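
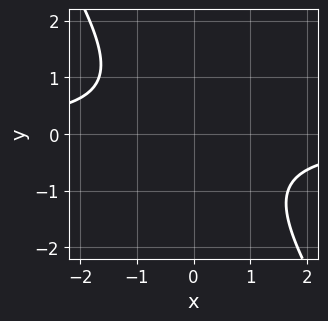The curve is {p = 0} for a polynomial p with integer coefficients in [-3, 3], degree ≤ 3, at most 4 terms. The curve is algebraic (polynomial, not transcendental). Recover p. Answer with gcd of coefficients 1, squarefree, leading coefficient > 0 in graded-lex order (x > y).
(a) deg p = 2. The shape is more complex than any degree-1 curve.
(b) From the axis intercepts and sections: no y-intercept at any integer in the box; it misses every integer gridline on the x-axis.
(c) Putting this together gives p.

3*x*y + 2*y^2 + 3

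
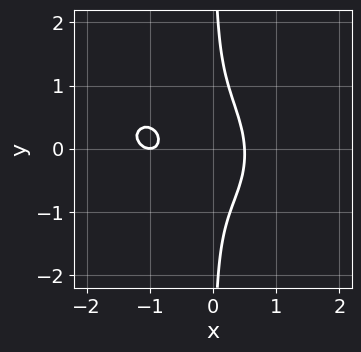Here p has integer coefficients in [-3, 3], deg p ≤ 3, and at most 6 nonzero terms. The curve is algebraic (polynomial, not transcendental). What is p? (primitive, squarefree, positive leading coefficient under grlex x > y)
2*x^3 + x^2*y + 3*x*y^2 + 3*x^2 - 1

(a) Degree: no degree-2 curve has this shape, so deg p = 3.
(b) Reading off the gridlines: no y-intercept at any integer in the box; it crosses the x-axis at the gridline x = -1.
(c) Solving for integer coefficients yields p as stated.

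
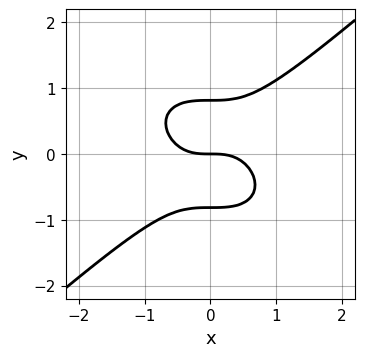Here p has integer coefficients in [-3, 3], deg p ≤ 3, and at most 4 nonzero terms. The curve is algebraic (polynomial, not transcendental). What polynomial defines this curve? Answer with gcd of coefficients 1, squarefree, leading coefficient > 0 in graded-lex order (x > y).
2*x^3 - 3*y^3 + 2*y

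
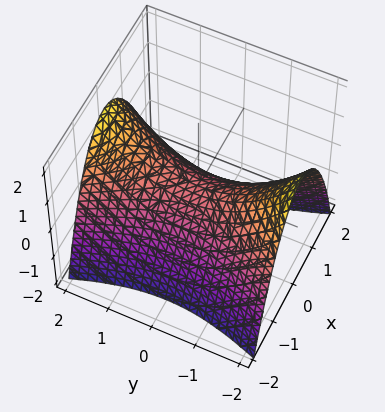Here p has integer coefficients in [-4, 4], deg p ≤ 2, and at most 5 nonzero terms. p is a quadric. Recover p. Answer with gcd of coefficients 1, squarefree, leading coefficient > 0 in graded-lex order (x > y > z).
3*x^2 - y^2 + 3*z

(a) Degree: a hyperbolic paraboloid; a quadric, so deg p = 2.
(b) Symmetries: mirror symmetry x ↦ −x ⇒ only even powers of x; the y ↦ −y reflection is a symmetry, so y appears only in even powers.
(c) Observable constraints: it meets the y-axis at y = 0 (among the integer gridlines); it crosses the z-axis at the gridline z = 0; it meets the x-axis at x = 0 (among the integer gridlines).
(d) These observations pin down the coefficients.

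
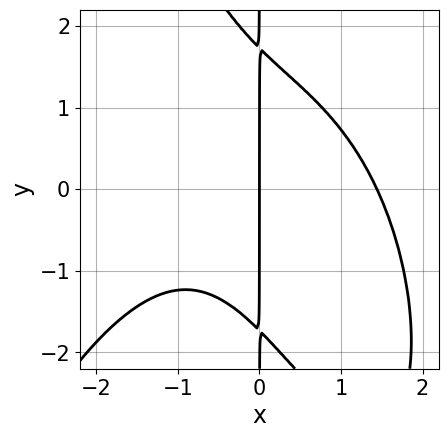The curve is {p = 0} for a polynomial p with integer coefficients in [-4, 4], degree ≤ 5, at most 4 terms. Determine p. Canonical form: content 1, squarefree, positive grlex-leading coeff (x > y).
x^4 + 2*x^2*y + x*y^2 - 3*x

(a) Degree: the shape is more complex than any degree-3 curve, so deg p = 4.
(b) Reading off the gridlines: it crosses the x-axis at the gridline x = 0; every point of the y-axis in the box is on the curve.
(c) Assembling these constraints gives the stated polynomial.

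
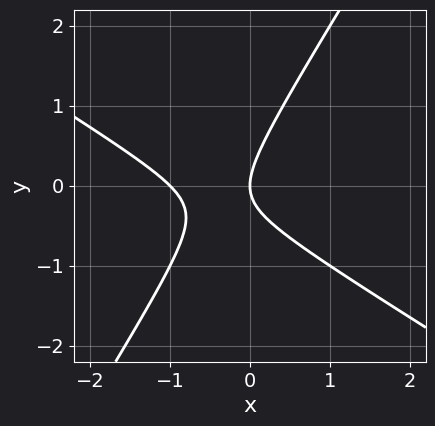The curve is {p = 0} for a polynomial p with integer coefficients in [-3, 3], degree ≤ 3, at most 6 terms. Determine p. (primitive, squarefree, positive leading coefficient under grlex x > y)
x^2 + x*y - y^2 + x

The degree is 2 — the shape is more complex than any degree-1 curve.
Against the integer gridlines: among the integer gridlines, it crosses the x-axis at x ∈ {-1, 0}; it meets the y-axis at y = 0 (among the integer gridlines).
Assembling these constraints gives the stated polynomial.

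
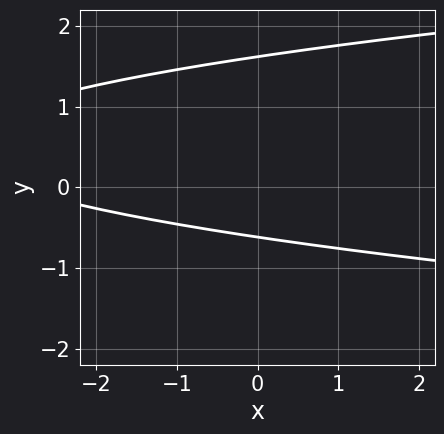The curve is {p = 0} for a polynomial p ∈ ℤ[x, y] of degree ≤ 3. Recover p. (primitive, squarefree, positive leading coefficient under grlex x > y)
3*y^2 - x - 3*y - 3

deg p = 2. A generic line meets the curve in up to 2 points.
Against the integer gridlines: no x-intercept at any integer in the box.
Assembling these constraints gives the stated polynomial.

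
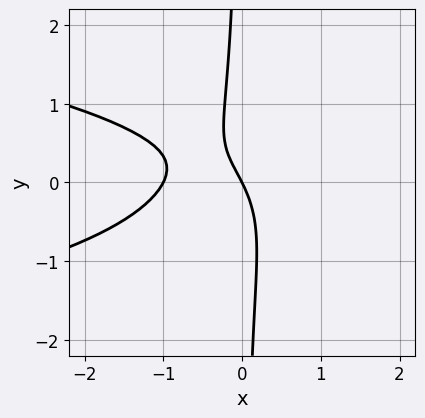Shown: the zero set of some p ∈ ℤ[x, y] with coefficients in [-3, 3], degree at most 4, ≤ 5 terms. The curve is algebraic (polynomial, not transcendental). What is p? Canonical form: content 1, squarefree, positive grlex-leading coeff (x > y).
1. deg p = 3. No degree-2 curve has this shape.
2. Checking where it meets the axes: it meets the y-axis at y = 0 (among the integer gridlines); the x-axis gridline crossings are at x ∈ {-1, 0}.
3. Fitting integer coefficients to these (and the overall shape) gives p.

3*x*y^2 + 2*x^2 + 2*x + y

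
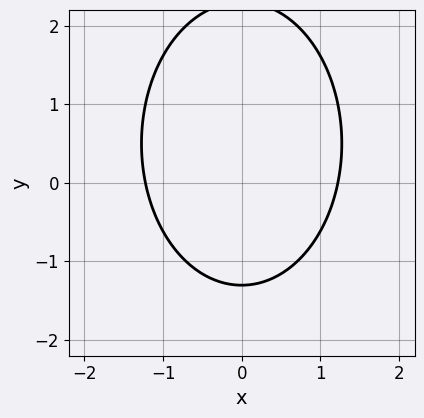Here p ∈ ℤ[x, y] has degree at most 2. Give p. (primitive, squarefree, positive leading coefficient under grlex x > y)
2*x^2 + y^2 - y - 3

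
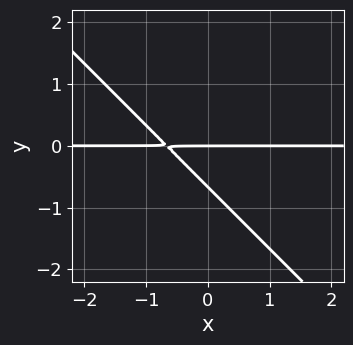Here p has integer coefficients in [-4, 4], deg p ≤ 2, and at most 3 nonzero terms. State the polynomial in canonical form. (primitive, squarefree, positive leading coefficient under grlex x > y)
3*x*y + 3*y^2 + 2*y

deg p = 2. No degree-1 curve has this shape.
From the visible intercepts: it meets the y-axis at y = 0 (among the integer gridlines); the visible x-axis segment lies entirely on the curve.
Together with the visible shape, these determine p as stated.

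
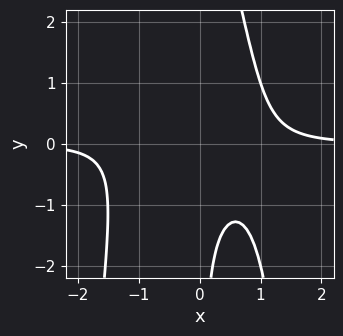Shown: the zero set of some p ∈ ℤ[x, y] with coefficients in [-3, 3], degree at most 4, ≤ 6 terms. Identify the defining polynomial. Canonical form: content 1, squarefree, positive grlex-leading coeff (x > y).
(a) Degree: a generic line meets the curve in up to 4 points, so deg p = 4.
(b) Checking where it meets the axes: no y-intercept at any integer in the box; it misses every integer gridline on the x-axis.
(c) These observations pin down the coefficients.

3*x^3*y + x^2*y + x*y^2 - 3*x*y - 2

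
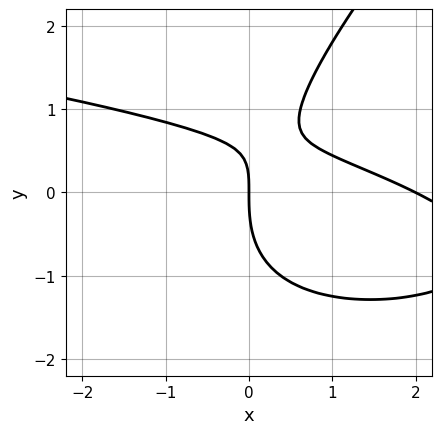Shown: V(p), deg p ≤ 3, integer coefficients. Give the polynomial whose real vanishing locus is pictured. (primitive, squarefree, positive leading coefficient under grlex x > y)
deg p = 3.
Checking where it meets the axes: among the integer gridlines, it crosses the x-axis at x ∈ {0, 2}; one y-axis crossing is at y = 0.
Assembling these constraints gives the stated polynomial.

x*y^2 - y^3 + x^2 + 2*x*y - 2*x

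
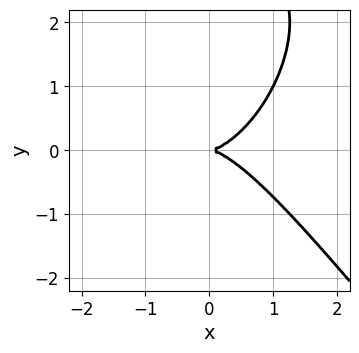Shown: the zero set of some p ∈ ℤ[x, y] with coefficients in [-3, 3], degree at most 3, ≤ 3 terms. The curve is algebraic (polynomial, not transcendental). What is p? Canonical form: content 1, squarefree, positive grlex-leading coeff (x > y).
2*x^3 + y^3 - 3*y^2

First, the degree is 3 — a generic line meets the curve in up to 3 points.
Next, reading off the gridlines: it meets the y-axis at y = 0 (among the integer gridlines); it meets the x-axis at x = 0 (among the integer gridlines).
Finally, these observations pin down the coefficients.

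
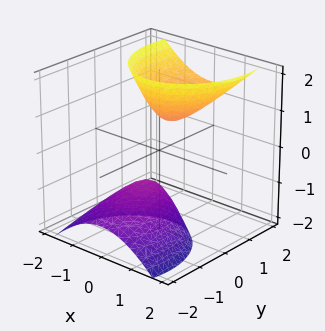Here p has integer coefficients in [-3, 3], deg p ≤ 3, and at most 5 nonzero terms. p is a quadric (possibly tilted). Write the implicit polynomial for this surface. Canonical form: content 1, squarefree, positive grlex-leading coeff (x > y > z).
1. I count 2 distinct pieces.
2. Degree: no degree-1 surface has this shape, so deg p = 2.
3. Observable constraints: no x-intercept at any integer in the box; among the integer gridlines, it crosses the z-axis at z ∈ {-1, 1}; no y-intercept at any integer in the box.
4. Together with the visible shape, these determine p as stated.

3*x^2 + 2*y^2 - 3*y*z - z^2 + 1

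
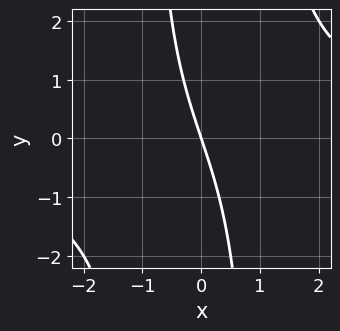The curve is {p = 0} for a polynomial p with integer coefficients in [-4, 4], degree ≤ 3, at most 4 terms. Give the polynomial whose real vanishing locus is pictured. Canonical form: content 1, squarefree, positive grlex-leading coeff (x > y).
First, the degree is 3 — no degree-2 curve has this shape.
Then, reading off the gridlines: one x-axis crossing is at x = 0; it meets the y-axis at y = 0 (among the integer gridlines).
Finally, assembling these constraints gives the stated polynomial.

x^2*y - 3*x - y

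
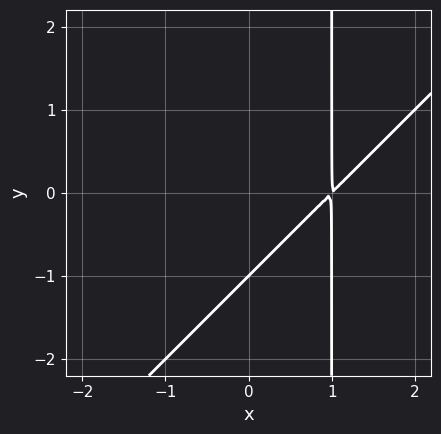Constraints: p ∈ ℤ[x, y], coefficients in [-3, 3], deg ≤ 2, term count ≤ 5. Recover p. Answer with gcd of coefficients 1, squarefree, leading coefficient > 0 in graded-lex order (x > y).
1. deg p = 2.
2. Reading off the gridlines: one y-axis crossing is at y = -1.
3. Matching integer coefficients to the picture gives p.

x^2 - x*y - 2*x + y + 1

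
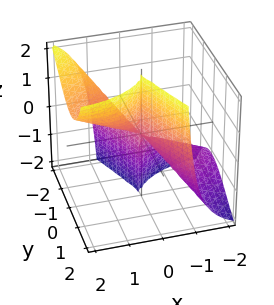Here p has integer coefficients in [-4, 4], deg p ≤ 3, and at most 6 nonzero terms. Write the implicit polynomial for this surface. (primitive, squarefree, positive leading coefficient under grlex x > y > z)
(a) deg p = 3.
(b) Against the integer gridlines: it meets the y-axis at y = 0 (among the integer gridlines); it crosses the x-axis at the gridline x = 0; every point of the z-axis in the box is on the surface.
(c) Together with the visible shape, these determine p as stated.

x^3 - 2*x^2*z + 2*x*y^2 + y^3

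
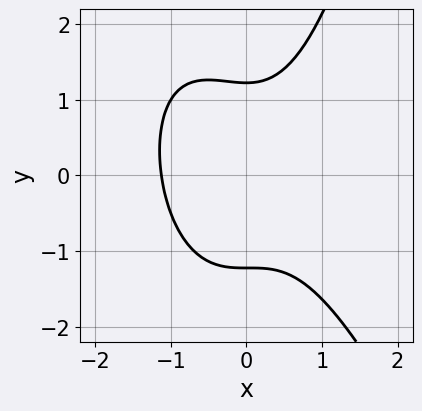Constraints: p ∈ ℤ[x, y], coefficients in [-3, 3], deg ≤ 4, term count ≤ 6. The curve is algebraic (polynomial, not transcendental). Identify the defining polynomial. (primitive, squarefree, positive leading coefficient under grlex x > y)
3*x^3 + x^2*y + x^2 - 2*y^2 + 3

First, degree: a generic line meets the curve in up to 3 points, so deg p = 3.
Finally, matching integer coefficients to the picture gives p.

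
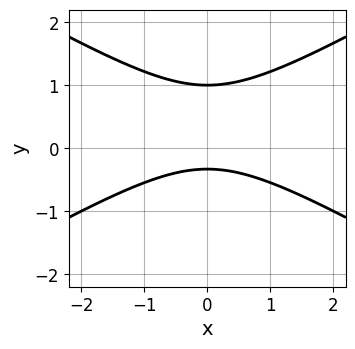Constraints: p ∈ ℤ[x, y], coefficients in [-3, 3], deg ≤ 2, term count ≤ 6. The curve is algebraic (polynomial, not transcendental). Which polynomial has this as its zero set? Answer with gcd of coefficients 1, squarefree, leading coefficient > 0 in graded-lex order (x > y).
1. The degree is 2 — the shape is more complex than any degree-1 curve.
2. Symmetries: it's symmetric under x → −x, forcing even powers of x.
3. Observable constraints: one y-axis crossing is at y = 1; no x-intercept at any integer in the box.
4. Assembling these constraints gives the stated polynomial.

x^2 - 3*y^2 + 2*y + 1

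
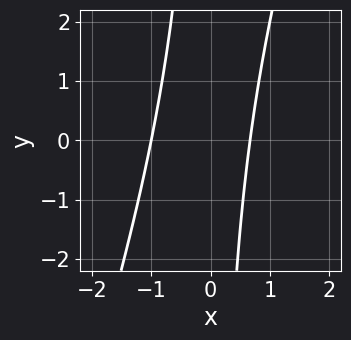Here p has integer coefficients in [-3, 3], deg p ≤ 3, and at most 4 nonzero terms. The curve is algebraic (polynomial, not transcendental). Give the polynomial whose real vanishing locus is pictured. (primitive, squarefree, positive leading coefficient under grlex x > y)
1. Degree: the shape is more complex than any degree-1 curve, so deg p = 2.
2. Reading off the gridlines: it crosses the x-axis at the gridline x = -1; no y-intercept at any integer in the box.
3. Putting this together gives p.

3*x^2 - x*y + x - 2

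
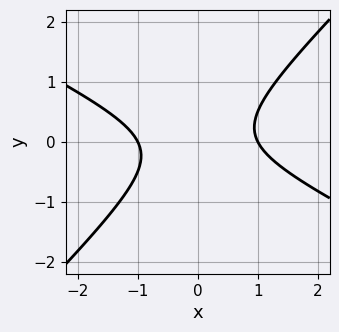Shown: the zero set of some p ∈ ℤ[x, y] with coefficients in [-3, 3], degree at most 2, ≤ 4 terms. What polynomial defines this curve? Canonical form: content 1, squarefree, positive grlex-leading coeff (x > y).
First, degree: no degree-1 curve has this shape, so deg p = 2.
Next, from the axis intercepts and sections: the x-axis gridline crossings are at x ∈ {-1, 1}; the curve avoids every integer y-axis point in the box.
Finally, solving for integer coefficients yields p as stated.

x^2 + x*y - 2*y^2 - 1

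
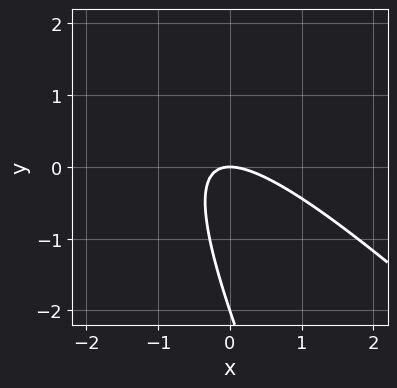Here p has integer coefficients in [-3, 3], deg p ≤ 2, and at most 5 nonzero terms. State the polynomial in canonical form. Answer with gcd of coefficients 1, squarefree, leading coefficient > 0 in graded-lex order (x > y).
1. Degree: a generic line meets the curve in up to 2 points, so deg p = 2.
2. Checking where it meets the axes: one x-axis crossing is at x = 0; among the integer gridlines, it crosses the y-axis at y ∈ {-2, 0}.
3. Putting this together gives p.

2*x^2 + 3*x*y + y^2 + 2*y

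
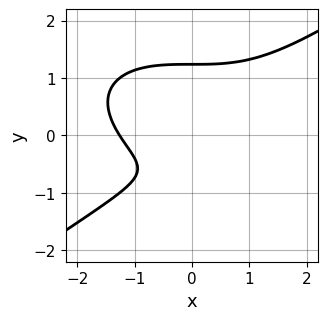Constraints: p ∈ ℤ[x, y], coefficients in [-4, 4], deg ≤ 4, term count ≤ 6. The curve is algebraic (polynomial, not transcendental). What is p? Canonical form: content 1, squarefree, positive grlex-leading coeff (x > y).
(a) Degree: the shape is more complex than any degree-2 curve, so deg p = 3.
(b) Putting this together gives p.

x^3 - 3*y^3 + 3*y + 2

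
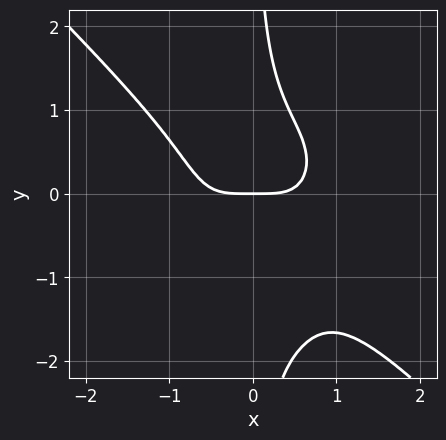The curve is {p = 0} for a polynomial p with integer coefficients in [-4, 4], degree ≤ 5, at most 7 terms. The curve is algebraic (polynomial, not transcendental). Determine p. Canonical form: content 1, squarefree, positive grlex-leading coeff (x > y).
(a) The degree is 4 — a generic line meets the curve in up to 4 points.
(b) From the axis intercepts and sections: it crosses the x-axis at the gridline x = 0; one y-axis crossing is at y = 0.
(c) Together with the visible shape, these determine p as stated.

2*x^4 + 2*x*y^3 + x^2*y + 2*x*y^2 - 2*y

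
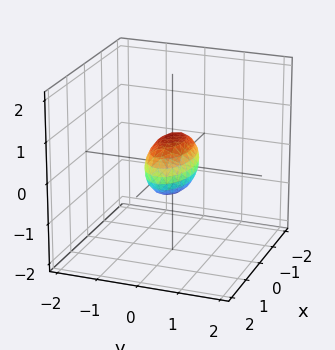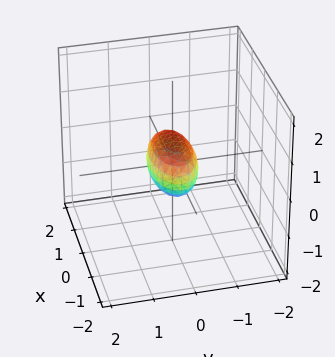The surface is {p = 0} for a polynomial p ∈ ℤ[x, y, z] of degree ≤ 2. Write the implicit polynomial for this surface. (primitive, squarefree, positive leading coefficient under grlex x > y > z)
x^2 + 3*y^2 + 2*z^2 - 1

First, the degree is 2 — a closed, bounded, convex surface; a quadric.
Then, symmetries: the z ↦ −z reflection is a symmetry, so z appears only in even powers; it's symmetric under x → −x, forcing even powers of x; it's symmetric under y → −y, forcing even powers of y.
Next, against the integer gridlines: the x-axis gridline crossings are at x ∈ {-1, 1}.
Finally, assembling these constraints gives the stated polynomial.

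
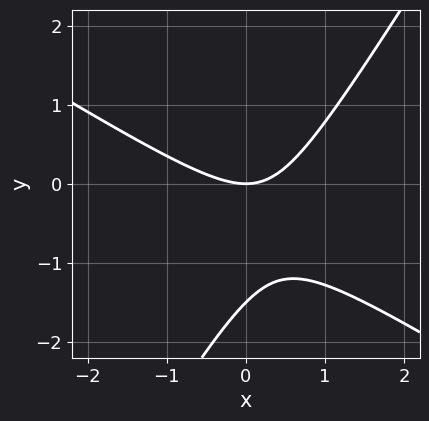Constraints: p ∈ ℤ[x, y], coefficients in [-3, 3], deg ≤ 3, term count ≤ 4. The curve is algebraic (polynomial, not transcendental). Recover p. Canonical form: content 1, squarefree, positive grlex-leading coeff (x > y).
deg p = 2. The shape is more complex than any degree-1 curve.
From the axis intercepts and sections: one y-axis crossing is at y = 0; it meets the x-axis at x = 0 (among the integer gridlines).
Solving for integer coefficients yields p as stated.

2*x^2 + 2*x*y - 2*y^2 - 3*y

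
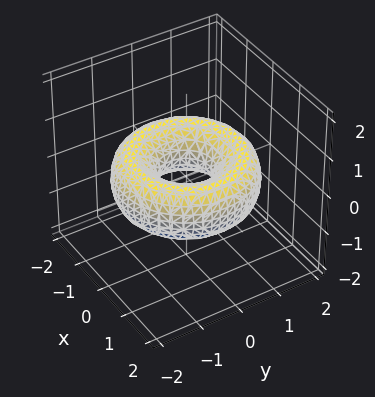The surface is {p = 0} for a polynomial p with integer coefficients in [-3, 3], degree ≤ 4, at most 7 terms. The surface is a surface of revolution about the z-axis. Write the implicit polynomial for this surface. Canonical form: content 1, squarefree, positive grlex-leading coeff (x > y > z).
x^4 + 2*x^2*y^2 + y^4 - 3*x^2 - 3*y^2 + 3*z^2 + 1

First, the degree is 4 — a generic line meets the surface in up to 4 points.
Then, symmetry: the z-axis is an axis of rotation, so x and y enter only as x² + y².
Then, checking where it meets the axes: a circular section at z = 0 has radius between 0 and 1; the surface avoids every integer z-axis point in the box.
Finally, solving for integer coefficients yields p as stated.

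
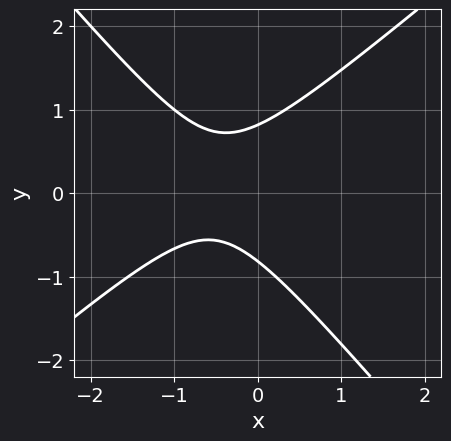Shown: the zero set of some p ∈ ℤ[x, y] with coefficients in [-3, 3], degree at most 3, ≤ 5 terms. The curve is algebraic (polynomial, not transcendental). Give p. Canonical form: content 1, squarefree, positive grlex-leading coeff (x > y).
3*x^2 - x*y - 3*y^2 + 3*x + 2

(a) The degree is 2 — the shape is more complex than any degree-1 curve.
(b) Against the integer gridlines: the curve avoids every integer x-axis point in the box.
(c) Solving for integer coefficients yields p as stated.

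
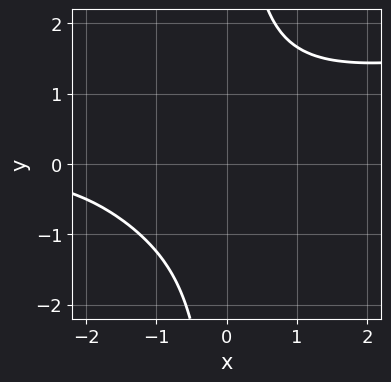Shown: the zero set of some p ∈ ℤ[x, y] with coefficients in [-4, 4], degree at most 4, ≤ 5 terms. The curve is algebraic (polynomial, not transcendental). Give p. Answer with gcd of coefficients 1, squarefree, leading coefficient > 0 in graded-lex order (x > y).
First, the degree is 4 — the shape is more complex than any degree-3 curve.
Then, from the axis intercepts and sections: no y-intercept at any integer in the box; it misses every integer gridline on the x-axis.
Finally, assembling these constraints gives the stated polynomial.

2*x*y^3 - x^2*y - 2*y^2 - 2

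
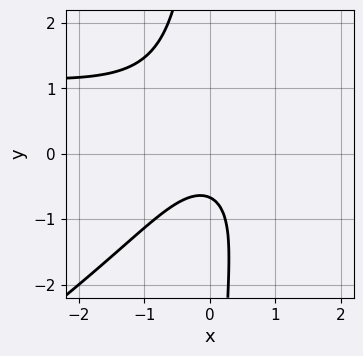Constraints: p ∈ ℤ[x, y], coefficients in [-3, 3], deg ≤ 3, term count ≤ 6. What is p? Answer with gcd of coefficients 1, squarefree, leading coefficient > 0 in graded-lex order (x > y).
2*x^2*y - 3*x*y^2 - 3*x^2 - 3*y - 2

(a) Degree: no degree-2 curve has this shape, so deg p = 3.
(b) Observable constraints: it misses every integer gridline on the x-axis.
(c) Solving for integer coefficients yields p as stated.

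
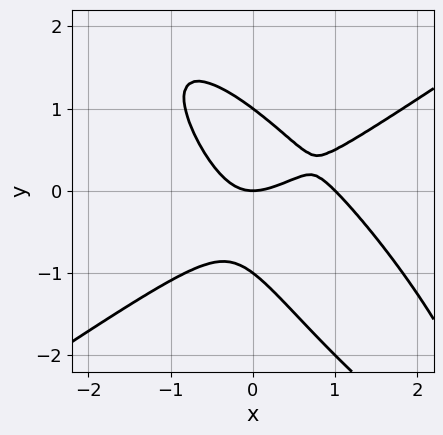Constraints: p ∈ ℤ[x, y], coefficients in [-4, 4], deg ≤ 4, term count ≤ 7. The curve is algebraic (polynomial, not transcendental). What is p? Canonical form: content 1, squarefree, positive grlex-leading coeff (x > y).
2*x^3 - 3*x*y^2 - 2*y^3 - 2*x^2 + 2*y

(a) Degree: no degree-2 curve has this shape, so deg p = 3.
(b) From the visible intercepts: among the integer gridlines, it crosses the x-axis at x ∈ {0, 1}; among the integer gridlines, it crosses the y-axis at y ∈ {-1, 0, 1}.
(c) Matching integer coefficients to the picture gives p.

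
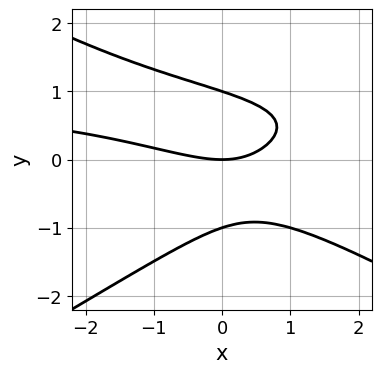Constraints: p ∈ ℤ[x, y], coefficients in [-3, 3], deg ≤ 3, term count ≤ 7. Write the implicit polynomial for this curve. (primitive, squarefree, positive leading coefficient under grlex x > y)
x^2*y - 3*y^3 - x^2 - 2*x*y + 3*y

(a) The degree is 3 — a generic line meets the curve in up to 3 points.
(b) Against the integer gridlines: it crosses the x-axis at the gridline x = 0; among the integer gridlines, it crosses the y-axis at y ∈ {-1, 0, 1}.
(c) Together with the visible shape, these determine p as stated.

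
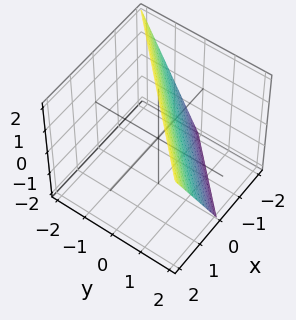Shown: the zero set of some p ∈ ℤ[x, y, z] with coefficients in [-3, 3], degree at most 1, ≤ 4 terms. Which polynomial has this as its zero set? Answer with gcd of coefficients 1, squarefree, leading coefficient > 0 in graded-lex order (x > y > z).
(a) The degree is 1 — every cross-section is a straight line — this is a plane.
(b) Checking where it meets the axes: it crosses the y-axis at the gridline y = 1; it meets the x-axis at x = -1 (among the integer gridlines); it crosses the z-axis at the gridline z = 2.
(c) Together with the visible shape, these determine p as stated.

2*x - 2*y - z + 2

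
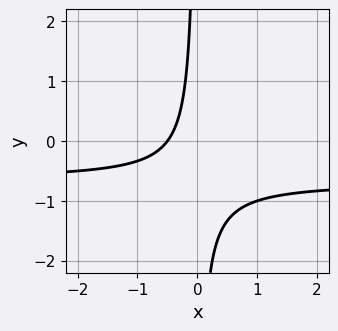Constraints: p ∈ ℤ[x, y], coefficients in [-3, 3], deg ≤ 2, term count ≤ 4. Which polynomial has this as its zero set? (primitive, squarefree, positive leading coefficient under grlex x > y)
The degree is 2 — no degree-1 curve has this shape.
From the axis intercepts and sections: no y-intercept at any integer in the box.
Together with the visible shape, these determine p as stated.

3*x*y + 2*x + 1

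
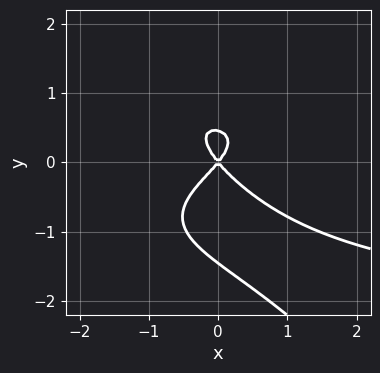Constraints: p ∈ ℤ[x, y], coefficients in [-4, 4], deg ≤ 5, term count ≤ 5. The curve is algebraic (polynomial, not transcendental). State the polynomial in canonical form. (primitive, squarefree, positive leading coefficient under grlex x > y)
3*x*y^3 + 3*y^4 + 3*y^3 + 3*x^2 - 2*y^2

1. The degree is 4 — a generic line meets the curve in up to 4 points.
2. From the visible intercepts: it meets the x-axis at x = 0 (among the integer gridlines); it meets the y-axis at y = 0 (among the integer gridlines).
3. Fitting integer coefficients to these (and the overall shape) gives p.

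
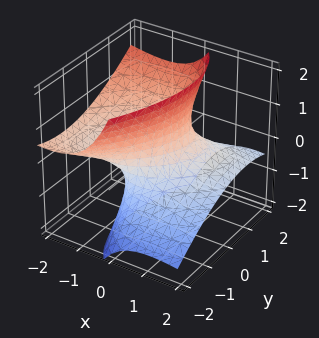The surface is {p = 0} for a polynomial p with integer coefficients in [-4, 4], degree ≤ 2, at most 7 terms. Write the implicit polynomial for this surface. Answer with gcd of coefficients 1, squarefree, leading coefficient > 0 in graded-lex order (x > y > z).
x^2 - x*y + 3*x*z + y^2 - z^2 - 1

First, degree: a generic line meets the surface in up to 2 points, so deg p = 2.
Then, observable constraints: the x-axis gridline crossings are at x ∈ {-1, 1}; the surface avoids every integer z-axis point in the box; the y-axis gridline crossings are at y ∈ {-1, 1}.
Finally, the integer polynomial consistent with all of this is the stated p.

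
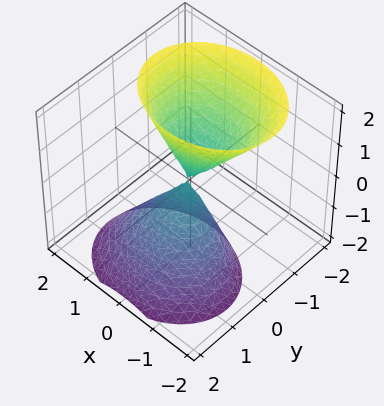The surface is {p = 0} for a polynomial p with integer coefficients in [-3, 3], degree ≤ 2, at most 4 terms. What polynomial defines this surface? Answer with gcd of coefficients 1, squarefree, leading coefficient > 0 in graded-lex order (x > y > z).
2*x^2 + 3*y^2 + 2*y*z - z^2

First, I count 2 distinct pieces. Treating them together as one polynomial.
Next, degree: the shape is more complex than any degree-1 surface, so deg p = 2.
Next, checking where it meets the axes: it meets the y-axis at y = 0 (among the integer gridlines); it meets the z-axis at z = 0 (among the integer gridlines); it meets the x-axis at x = 0 (among the integer gridlines).
Finally, these observations pin down the coefficients.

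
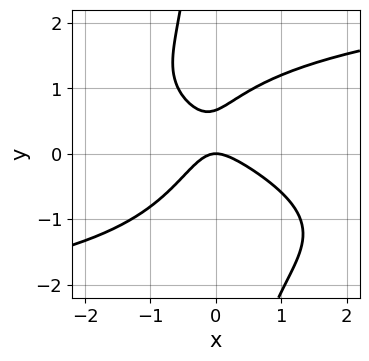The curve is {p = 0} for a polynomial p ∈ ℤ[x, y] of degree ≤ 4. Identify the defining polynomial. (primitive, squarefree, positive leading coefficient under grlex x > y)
2*x*y^3 - 3*x^2 - 2*x*y + 3*y^2 - 2*y

First, degree: no degree-3 curve has this shape, so deg p = 4.
Then, against the integer gridlines: it crosses the x-axis at the gridline x = 0; one y-axis crossing is at y = 0.
Finally, fitting integer coefficients to these (and the overall shape) gives p.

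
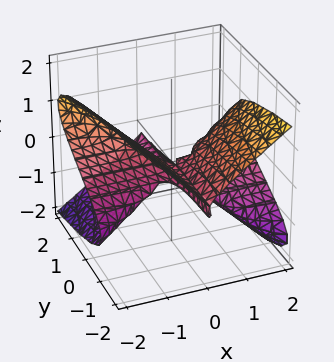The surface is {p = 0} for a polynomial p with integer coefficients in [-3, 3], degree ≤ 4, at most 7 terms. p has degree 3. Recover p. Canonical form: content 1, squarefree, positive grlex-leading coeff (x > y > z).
x^2*y - 2*x^2*z + x*z^2 + 3*z^3 + z^2

First, degree: a generic line meets the surface in up to 3 points, so deg p = 3.
Next, against the integer gridlines: the visible y-axis segment lies entirely on the surface; every point of the x-axis in the box is on the surface.
Finally, fitting integer coefficients to these (and the overall shape) gives p.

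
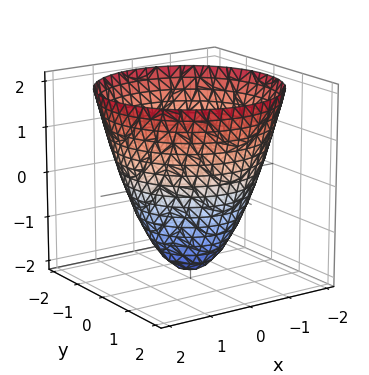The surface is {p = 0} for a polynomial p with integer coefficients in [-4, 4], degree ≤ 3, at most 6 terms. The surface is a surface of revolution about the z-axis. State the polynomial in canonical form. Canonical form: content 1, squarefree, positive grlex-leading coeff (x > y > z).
The degree is 2 — no degree-1 surface has this shape.
Symmetries: rotational symmetry about the z-axis ⇒ p depends on x, y only through x² + y².
Checking where it meets the axes: one z-axis crossing is at z = -2; a circular section at z = 0 has radius between 1 and 2.
Putting this together gives p.

x^2 + y^2 - z - 2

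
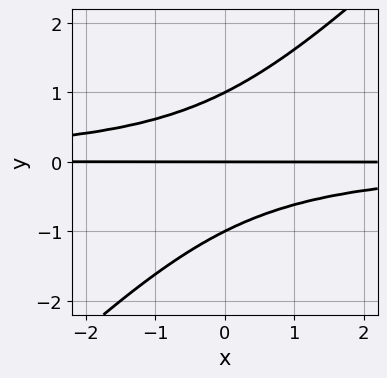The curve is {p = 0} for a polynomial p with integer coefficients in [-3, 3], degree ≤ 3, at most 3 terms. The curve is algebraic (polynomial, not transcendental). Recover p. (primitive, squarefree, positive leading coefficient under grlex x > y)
x*y^2 - y^3 + y

1. The degree is 3 — a generic line meets the curve in up to 3 points.
2. From the visible intercepts: the y-axis gridline crossings are at y ∈ {-1, 0, 1}; every point of the x-axis in the box is on the curve.
3. Assembling these constraints gives the stated polynomial.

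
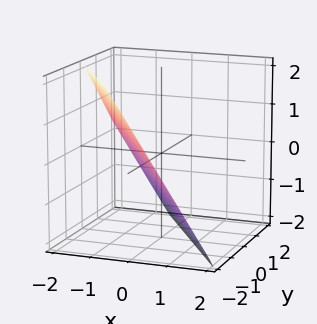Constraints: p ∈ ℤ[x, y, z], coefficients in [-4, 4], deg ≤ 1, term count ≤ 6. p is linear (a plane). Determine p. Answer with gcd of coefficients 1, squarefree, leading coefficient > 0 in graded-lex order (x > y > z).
1. deg p = 1. The surface is flat (a plane).
2. Against the integer gridlines: it meets the y-axis at y = -1 (among the integer gridlines); it crosses the z-axis at the gridline z = -1.
3. Together with the visible shape, these determine p as stated.

3*x + 2*y + 2*z + 2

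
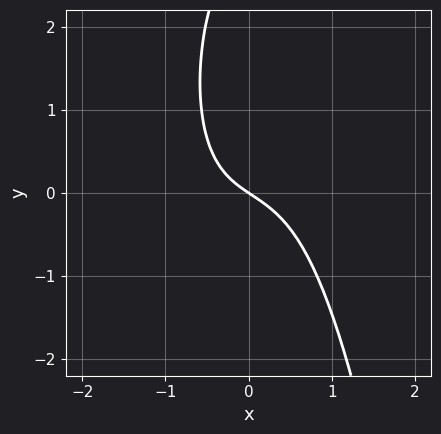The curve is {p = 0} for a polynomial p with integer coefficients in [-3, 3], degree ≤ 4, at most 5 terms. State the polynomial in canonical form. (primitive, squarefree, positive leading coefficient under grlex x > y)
3*x^3 - x^2*y - y^2 + 2*x + 3*y

First, the degree is 3 — no degree-2 curve has this shape.
Then, reading off the gridlines: it meets the y-axis at y = 0 (among the integer gridlines); it meets the x-axis at x = 0 (among the integer gridlines).
Finally, these observations pin down the coefficients.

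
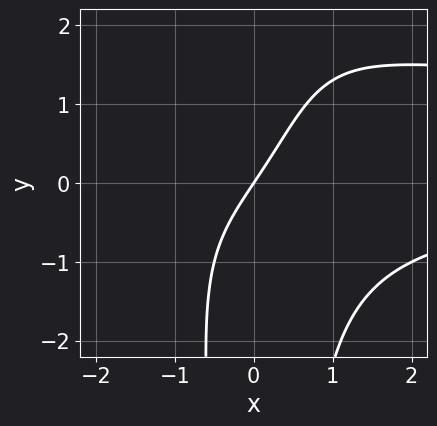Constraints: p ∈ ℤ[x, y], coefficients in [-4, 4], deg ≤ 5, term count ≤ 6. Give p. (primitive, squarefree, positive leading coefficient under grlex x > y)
(a) The degree is 4 — a generic line meets the curve in up to 4 points.
(b) Observable constraints: it crosses the x-axis at the gridline x = 0; one y-axis crossing is at y = 0.
(c) Assembling these constraints gives the stated polynomial.

x^2*y^2 - x^2*y - 3*x + 2*y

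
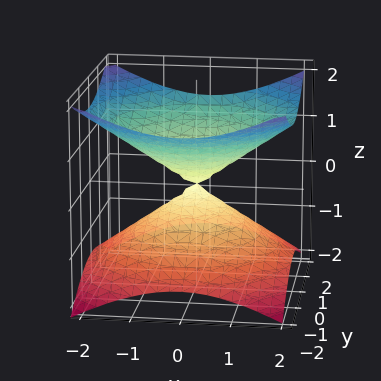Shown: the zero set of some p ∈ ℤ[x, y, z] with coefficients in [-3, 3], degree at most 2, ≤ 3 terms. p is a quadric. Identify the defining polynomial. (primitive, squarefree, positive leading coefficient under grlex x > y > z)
1. The degree is 2 — two nappes meeting at a single point; a quadric.
2. Symmetries: the z ↦ −z reflection is a symmetry, so z appears only in even powers; rotational symmetry about the z-axis ⇒ p depends on x, y only through x² + y².
3. Against the integer gridlines: it crosses the z-axis at the gridline z = 0; it crosses the x-axis at the gridline x = 0.
4. Fitting integer coefficients to these (and the overall shape) gives p.

x^2 + y^2 - 2*z^2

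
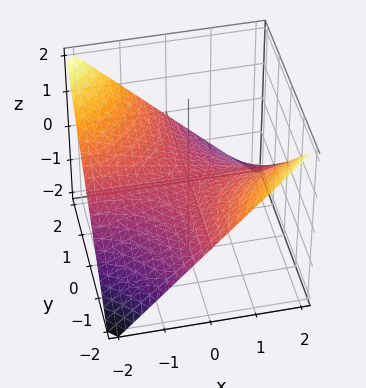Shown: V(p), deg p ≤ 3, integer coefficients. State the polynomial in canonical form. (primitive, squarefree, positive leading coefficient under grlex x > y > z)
1. deg p = 2. A hyperbolic paraboloid; a quadric.
2. Observable constraints: every point of the y-axis in the box is on the surface; it meets the z-axis at z = 0 (among the integer gridlines); the visible x-axis segment lies entirely on the surface.
3. Together with the visible shape, these determine p as stated.

x*y + 2*z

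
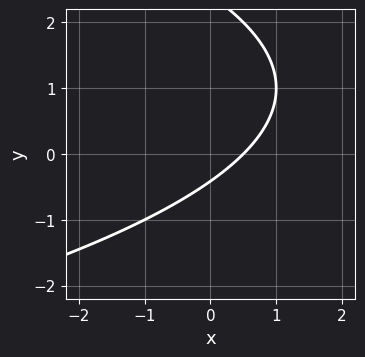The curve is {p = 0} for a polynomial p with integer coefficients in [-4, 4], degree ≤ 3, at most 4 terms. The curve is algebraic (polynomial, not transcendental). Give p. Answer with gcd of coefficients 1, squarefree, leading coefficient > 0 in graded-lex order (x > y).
y^2 + 2*x - 2*y - 1

Degree: the shape is more complex than any degree-1 curve, so deg p = 2.
The integer polynomial consistent with all of this is the stated p.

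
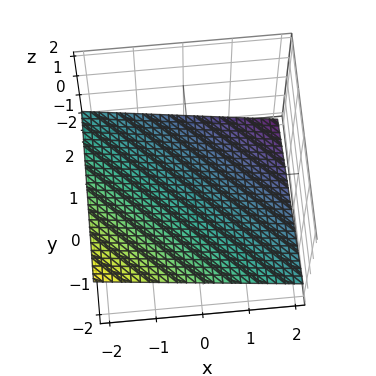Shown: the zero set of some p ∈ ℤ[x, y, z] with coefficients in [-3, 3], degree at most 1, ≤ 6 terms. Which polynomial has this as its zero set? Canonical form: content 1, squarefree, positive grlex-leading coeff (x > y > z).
x + y + 3*z + 2

First, the degree is 1 — the surface is flat (a plane).
Then, from the axis intercepts and sections: it crosses the x-axis at the gridline x = -2; it crosses the y-axis at the gridline y = -2.
Finally, matching integer coefficients to the picture gives p.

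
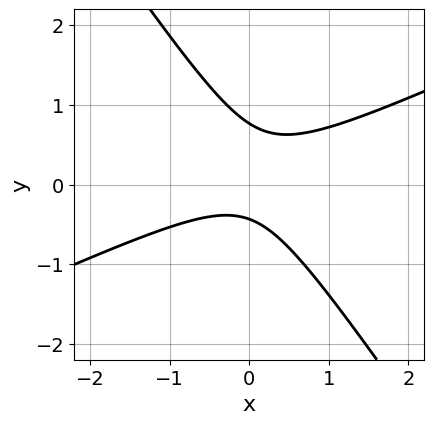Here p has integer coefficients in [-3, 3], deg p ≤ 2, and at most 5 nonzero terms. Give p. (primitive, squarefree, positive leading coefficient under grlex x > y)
First, degree: no degree-1 curve has this shape, so deg p = 2.
Next, observable constraints: no x-intercept at any integer in the box.
Finally, matching integer coefficients to the picture gives p.

2*x^2 - 3*x*y - 3*y^2 + y + 1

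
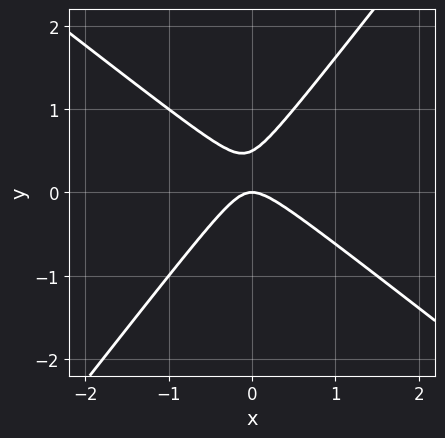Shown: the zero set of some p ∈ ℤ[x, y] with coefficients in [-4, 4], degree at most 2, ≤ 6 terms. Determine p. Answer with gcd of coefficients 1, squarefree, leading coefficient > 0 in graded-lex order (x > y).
2*x^2 + x*y - 2*y^2 + y

First, degree: the shape is more complex than any degree-1 curve, so deg p = 2.
Next, from the axis intercepts and sections: one x-axis crossing is at x = 0; one y-axis crossing is at y = 0.
Finally, these observations pin down the coefficients.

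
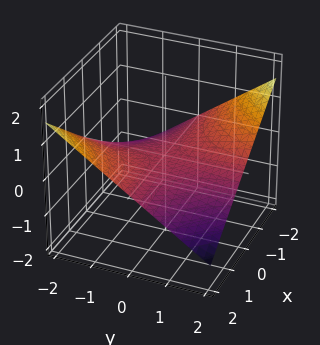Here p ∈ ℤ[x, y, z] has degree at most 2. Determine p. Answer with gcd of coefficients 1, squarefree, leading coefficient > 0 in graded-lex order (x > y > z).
x*y + 3*z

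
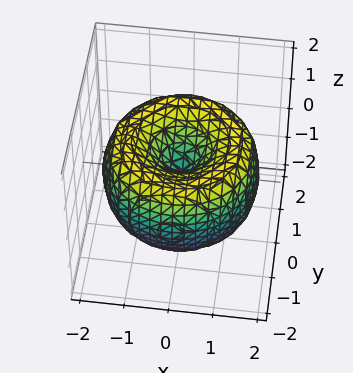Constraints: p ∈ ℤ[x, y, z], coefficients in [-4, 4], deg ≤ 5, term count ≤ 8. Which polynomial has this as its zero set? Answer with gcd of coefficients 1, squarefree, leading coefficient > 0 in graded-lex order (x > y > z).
x^4 + 2*x^2*y^2 + y^4 - 3*x^2 - 3*y^2 + 2*z^2

1. Degree: the shape is more complex than any degree-3 surface, so deg p = 4.
2. By symmetry, the surface is invariant under rotation about z: p = q(x² + y², z).
3. From the visible intercepts: it crosses the x-axis at the gridline x = 0; a circular section at z = 0 has radius between 1 and 2.
4. Fitting integer coefficients to these (and the overall shape) gives p.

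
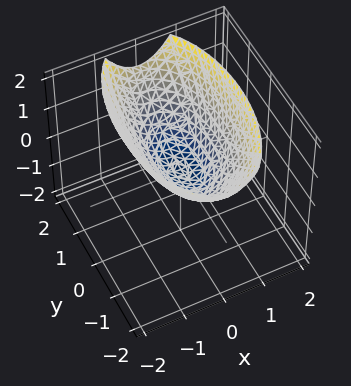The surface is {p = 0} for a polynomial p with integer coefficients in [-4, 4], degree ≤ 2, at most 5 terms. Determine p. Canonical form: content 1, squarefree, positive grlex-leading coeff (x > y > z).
3*x^2 + y^2 - 3*z

First, the degree is 2 — a paraboloid; a quadric.
Then, symmetries: it's symmetric under y → −y, forcing even powers of y; it's symmetric under x → −x, forcing even powers of x.
Then, checking where it meets the axes: it crosses the x-axis at the gridline x = 0; it crosses the z-axis at the gridline z = 0.
Finally, matching integer coefficients to the picture gives p.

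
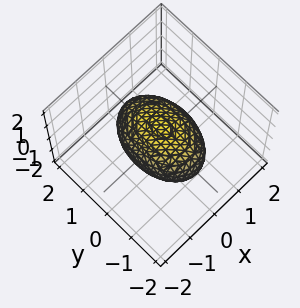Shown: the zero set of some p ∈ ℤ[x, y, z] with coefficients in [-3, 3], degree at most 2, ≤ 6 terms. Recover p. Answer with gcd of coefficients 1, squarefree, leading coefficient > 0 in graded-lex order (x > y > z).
2*x^2 + y^2 + 2*z^2 - 2

1. Degree: a closed, bounded, convex surface; a quadric, so deg p = 2.
2. Symmetries: mirror symmetry z ↦ −z ⇒ only even powers of z; mirror symmetry y ↦ −y ⇒ only even powers of y; the x ↦ −x reflection is a symmetry, so x appears only in even powers.
3. Reading off the gridlines: among the integer gridlines, it crosses the z-axis at z ∈ {-1, 1}; the x-axis gridline crossings are at x ∈ {-1, 1}.
4. Solving for integer coefficients yields p as stated.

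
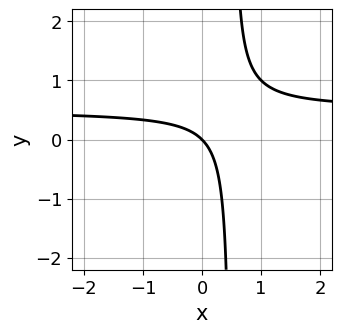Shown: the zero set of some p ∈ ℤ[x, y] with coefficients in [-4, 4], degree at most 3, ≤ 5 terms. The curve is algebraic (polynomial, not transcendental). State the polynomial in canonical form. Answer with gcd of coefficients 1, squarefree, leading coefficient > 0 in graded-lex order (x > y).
2*x*y - x - y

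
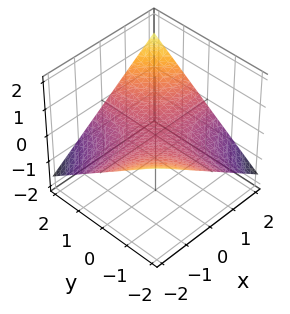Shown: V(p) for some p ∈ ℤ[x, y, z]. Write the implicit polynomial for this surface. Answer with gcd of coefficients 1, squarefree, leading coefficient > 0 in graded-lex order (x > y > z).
x*y - 3*z

First, the degree is 2 — a hyperbolic paraboloid; a quadric.
Then, from the visible intercepts: it meets the z-axis at z = 0 (among the integer gridlines); every point of the y-axis in the box is on the surface; the visible x-axis segment lies entirely on the surface.
Finally, together with the visible shape, these determine p as stated.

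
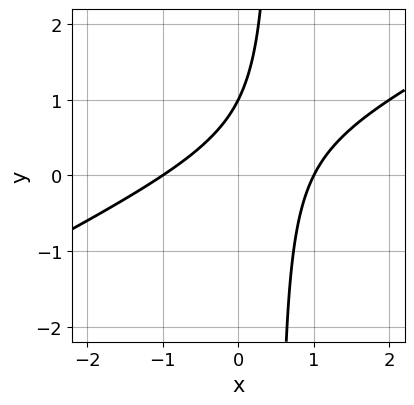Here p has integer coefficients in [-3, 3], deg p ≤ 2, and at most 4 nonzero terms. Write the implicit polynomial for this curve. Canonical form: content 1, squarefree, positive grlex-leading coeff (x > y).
deg p = 2.
Against the integer gridlines: among the integer gridlines, it crosses the x-axis at x ∈ {-1, 1}; one y-axis crossing is at y = 1.
The integer polynomial consistent with all of this is the stated p.

x^2 - 2*x*y + y - 1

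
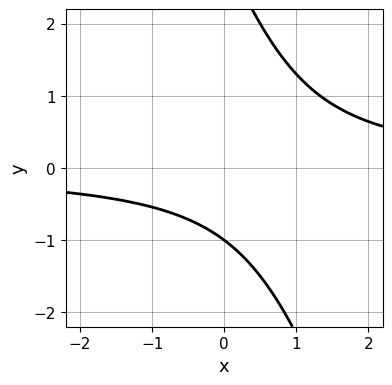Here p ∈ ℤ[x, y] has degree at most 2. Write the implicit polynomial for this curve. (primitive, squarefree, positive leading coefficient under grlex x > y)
3*x*y + y^2 - 2*y - 3

First, deg p = 2. No degree-1 curve has this shape.
Next, checking where it meets the axes: it misses every integer gridline on the x-axis; it crosses the y-axis at the gridline y = -1.
Finally, putting this together gives p.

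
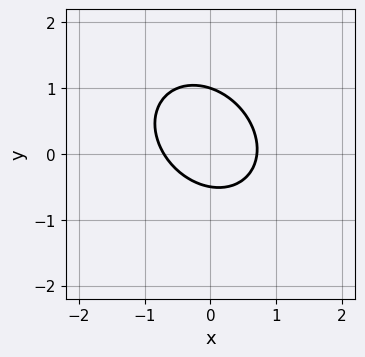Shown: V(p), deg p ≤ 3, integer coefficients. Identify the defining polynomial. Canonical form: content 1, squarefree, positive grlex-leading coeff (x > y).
Degree: the shape is more complex than any degree-1 curve, so deg p = 2.
Checking where it meets the axes: it meets the y-axis at y = 1 (among the integer gridlines).
Fitting integer coefficients to these (and the overall shape) gives p.

2*x^2 + x*y + 2*y^2 - y - 1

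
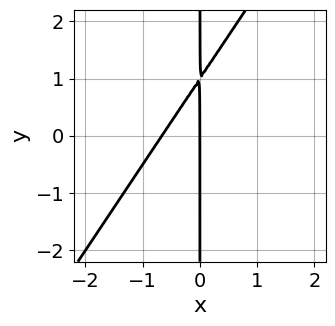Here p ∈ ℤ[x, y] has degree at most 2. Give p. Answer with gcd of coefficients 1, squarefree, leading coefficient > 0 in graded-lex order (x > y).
3*x^2 - 2*x*y + 2*x

(a) deg p = 2. A generic line meets the curve in up to 2 points.
(b) From the axis intercepts and sections: the visible y-axis segment lies entirely on the curve; it crosses the x-axis at the gridline x = 0.
(c) Solving for integer coefficients yields p as stated.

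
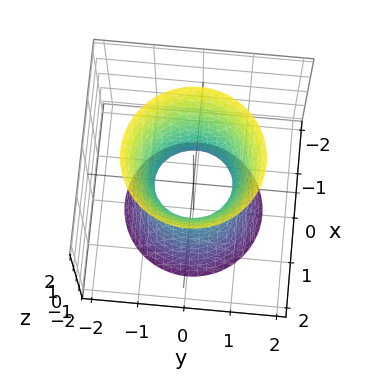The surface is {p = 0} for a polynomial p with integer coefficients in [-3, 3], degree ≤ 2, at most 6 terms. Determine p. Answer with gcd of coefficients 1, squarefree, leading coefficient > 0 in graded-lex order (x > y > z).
(a) The degree is 2 — one connected sheet with a waist; a quadric.
(b) Symmetries: every cross-section ⟂ z is a circle, so x, y appear only via x² + y²; the z ↦ −z reflection is a symmetry, so z appears only in even powers.
(c) Against the integer gridlines: a circular section at z = -1 has radius exactly 1; it misses every integer gridline on the z-axis.
(d) The integer polynomial consistent with all of this is the stated p.

3*x^2 + 3*y^2 - z^2 - 2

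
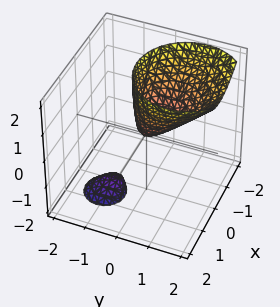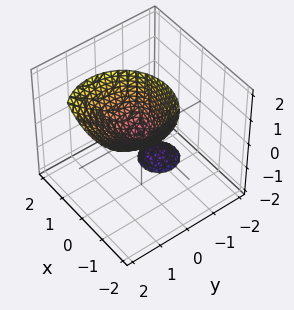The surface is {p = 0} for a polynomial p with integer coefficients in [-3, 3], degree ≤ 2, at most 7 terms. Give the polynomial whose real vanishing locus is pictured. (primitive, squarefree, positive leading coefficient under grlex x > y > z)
(a) I count 2 distinct pieces. Treating them together as one polynomial.
(b) deg p = 2. The shape is more complex than any degree-1 surface.
(c) From the visible intercepts: it meets the x-axis at x = 0 (among the integer gridlines); it meets the z-axis at z = 0 (among the integer gridlines); it crosses the y-axis at the gridline y = 0.
(d) These observations pin down the coefficients.

2*x^2 + x*z + 2*y^2 - 2*y*z - z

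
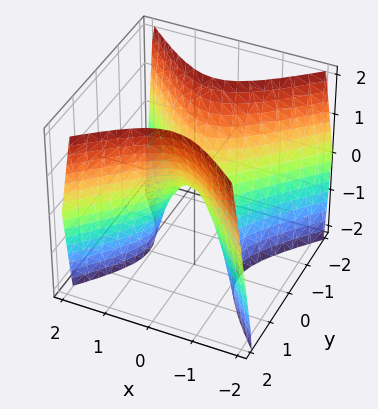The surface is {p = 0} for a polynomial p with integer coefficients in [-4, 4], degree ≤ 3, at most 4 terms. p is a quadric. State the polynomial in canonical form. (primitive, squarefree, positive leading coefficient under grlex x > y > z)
1. deg p = 2. A saddle surface; a quadric.
2. Symmetries: mirror symmetry x ↦ −x ⇒ only even powers of x; mirror symmetry y ↦ −y ⇒ only even powers of y.
3. Against the integer gridlines: it crosses the y-axis at the gridline y = 0; it crosses the x-axis at the gridline x = 0.
4. Matching integer coefficients to the picture gives p.

2*x^2 - 2*y^2 + z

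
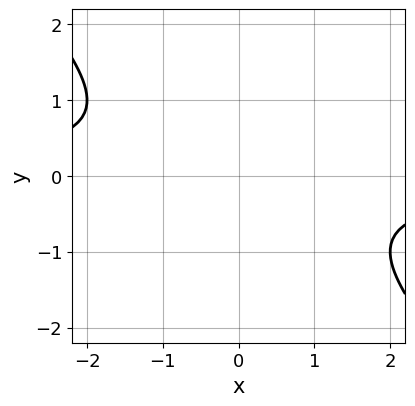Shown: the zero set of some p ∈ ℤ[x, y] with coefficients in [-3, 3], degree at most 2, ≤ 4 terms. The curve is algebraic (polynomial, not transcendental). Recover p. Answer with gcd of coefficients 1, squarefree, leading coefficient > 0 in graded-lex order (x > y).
x*y + y^2 + 1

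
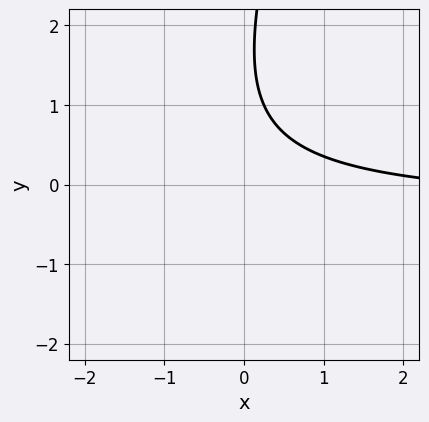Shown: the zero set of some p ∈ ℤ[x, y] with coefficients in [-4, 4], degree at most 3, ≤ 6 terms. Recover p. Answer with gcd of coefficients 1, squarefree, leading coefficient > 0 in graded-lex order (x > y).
3*x*y - y^2 + x + 3*y - 3

(a) deg p = 2. No degree-1 curve has this shape.
(b) Checking where it meets the axes: the curve avoids every integer y-axis point in the box; the curve avoids every integer x-axis point in the box.
(c) Together with the visible shape, these determine p as stated.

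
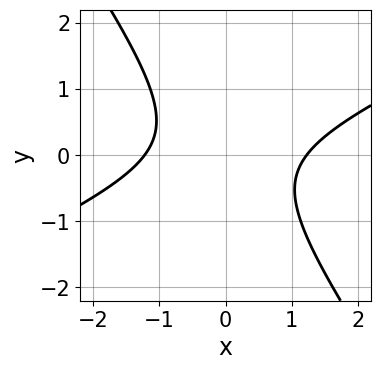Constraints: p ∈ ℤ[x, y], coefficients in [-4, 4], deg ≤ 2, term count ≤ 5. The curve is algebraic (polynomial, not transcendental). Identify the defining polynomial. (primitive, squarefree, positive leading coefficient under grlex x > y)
1. deg p = 2. The shape is more complex than any degree-1 curve.
2. Reading off the gridlines: no y-intercept at any integer in the box.
3. Assembling these constraints gives the stated polynomial.

2*x^2 - 3*x*y - 3*y^2 - 3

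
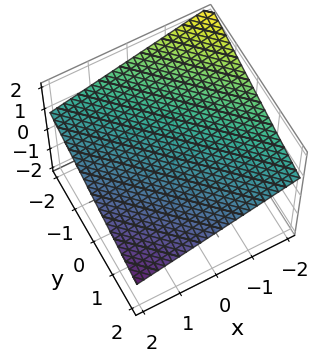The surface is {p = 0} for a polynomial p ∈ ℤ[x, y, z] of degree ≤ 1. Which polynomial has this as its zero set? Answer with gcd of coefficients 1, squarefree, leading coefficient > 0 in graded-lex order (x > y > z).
x + y + 3*z - 2

Degree: every cross-section is a straight line — this is a plane, so deg p = 1.
From the axis intercepts and sections: it crosses the x-axis at the gridline x = 2; one y-axis crossing is at y = 2.
Matching integer coefficients to the picture gives p.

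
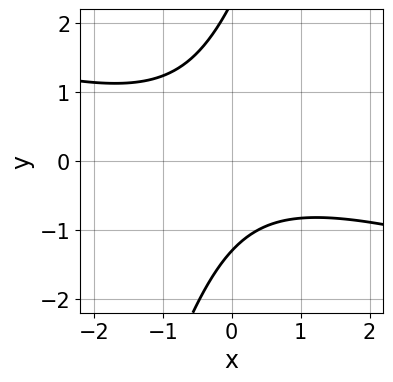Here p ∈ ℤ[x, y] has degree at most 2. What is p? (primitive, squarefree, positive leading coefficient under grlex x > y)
x^2 + 3*x*y - y^2 + y + 3

First, the degree is 2 — the shape is more complex than any degree-1 curve.
Then, checking where it meets the axes: no x-intercept at any integer in the box.
Finally, the integer polynomial consistent with all of this is the stated p.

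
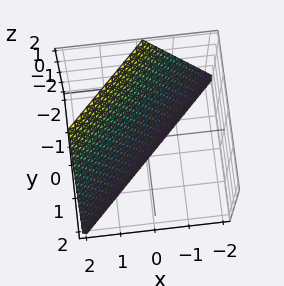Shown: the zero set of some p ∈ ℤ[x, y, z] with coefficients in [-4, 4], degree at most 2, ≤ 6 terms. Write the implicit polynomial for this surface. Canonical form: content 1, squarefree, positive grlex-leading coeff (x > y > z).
(a) deg p = 1. Every cross-section is a straight line — this is a plane.
(b) Against the integer gridlines: it crosses the y-axis at the gridline y = -1; it crosses the x-axis at the gridline x = 1; one z-axis crossing is at z = -2.
(c) Assembling these constraints gives the stated polynomial.

2*x - 2*y - z - 2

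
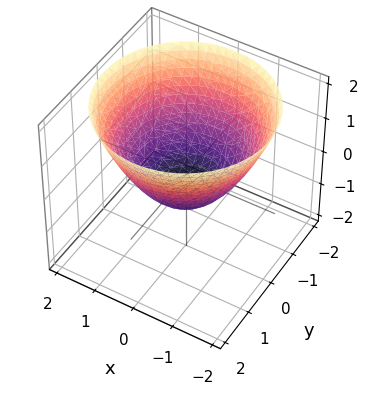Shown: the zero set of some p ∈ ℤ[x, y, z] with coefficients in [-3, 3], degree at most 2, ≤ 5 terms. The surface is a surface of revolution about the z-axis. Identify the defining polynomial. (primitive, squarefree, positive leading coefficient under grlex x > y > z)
2*x^2 + 2*y^2 - 3*z - 2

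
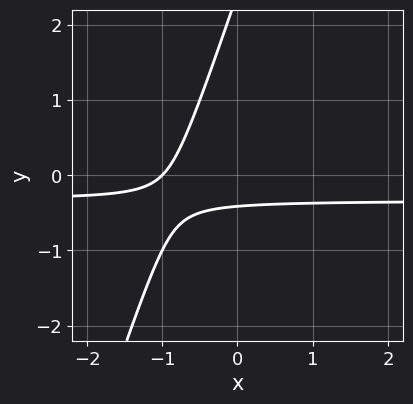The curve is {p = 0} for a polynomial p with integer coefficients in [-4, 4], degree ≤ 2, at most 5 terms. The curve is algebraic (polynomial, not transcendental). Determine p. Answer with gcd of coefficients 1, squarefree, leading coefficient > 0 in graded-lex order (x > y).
3*x*y - y^2 + x + 2*y + 1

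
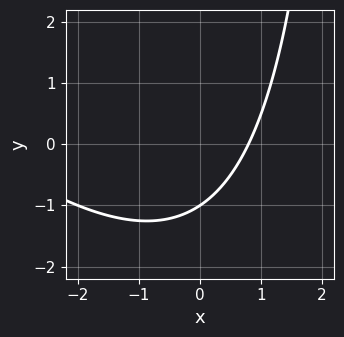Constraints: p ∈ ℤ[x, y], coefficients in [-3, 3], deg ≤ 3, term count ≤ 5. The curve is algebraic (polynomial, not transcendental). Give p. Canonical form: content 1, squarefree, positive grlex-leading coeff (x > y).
x^2 + x*y + 3*x - 3*y - 3

First, the degree is 2 — no degree-1 curve has this shape.
Next, checking where it meets the axes: it meets the y-axis at y = -1 (among the integer gridlines).
Finally, matching integer coefficients to the picture gives p.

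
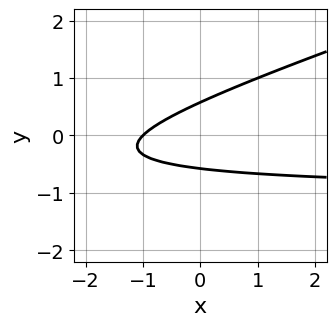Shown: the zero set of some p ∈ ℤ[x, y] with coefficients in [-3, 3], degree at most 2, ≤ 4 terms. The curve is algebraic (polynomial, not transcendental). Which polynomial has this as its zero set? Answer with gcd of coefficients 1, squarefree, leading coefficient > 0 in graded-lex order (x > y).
x*y - 3*y^2 + x + 1

(a) Degree: a generic line meets the curve in up to 2 points, so deg p = 2.
(b) From the visible intercepts: it crosses the x-axis at the gridline x = -1.
(c) Together with the visible shape, these determine p as stated.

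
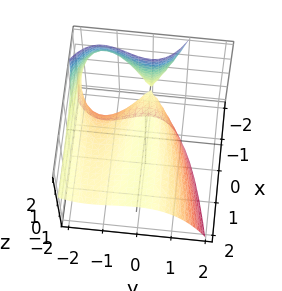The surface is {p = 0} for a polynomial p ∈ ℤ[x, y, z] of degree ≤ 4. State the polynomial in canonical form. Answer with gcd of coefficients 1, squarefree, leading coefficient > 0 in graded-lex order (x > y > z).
y^3 + 2*x*z + 2*y^2 + 3*z

1. The degree is 3 — the shape is more complex than any degree-2 surface.
2. From the axis intercepts and sections: among the integer gridlines, it crosses the y-axis at y ∈ {-2, 0}; it crosses the z-axis at the gridline z = 0; the visible x-axis segment lies entirely on the surface.
3. Assembling these constraints gives the stated polynomial.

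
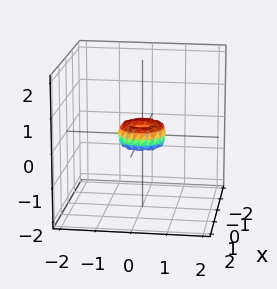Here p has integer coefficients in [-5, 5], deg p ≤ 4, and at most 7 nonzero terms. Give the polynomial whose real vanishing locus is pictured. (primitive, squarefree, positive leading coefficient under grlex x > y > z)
(a) The degree is 4 — a generic line meets the surface in up to 4 points.
(b) By symmetry, every cross-section ⟂ z is a circle, so x, y appear only via x² + y².
(c) Reading off the gridlines: a circular section at z = 0 has radius between 0 and 1; one x-axis crossing is at x = 0; it crosses the y-axis at the gridline y = 0; it crosses the z-axis at the gridline z = 0.
(d) Solving for integer coefficients yields p as stated.

2*x^4 + 4*x^2*y^2 + 2*y^4 - x^2 - y^2 + z^2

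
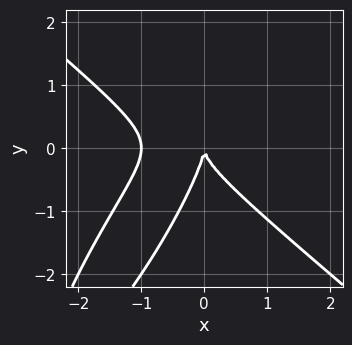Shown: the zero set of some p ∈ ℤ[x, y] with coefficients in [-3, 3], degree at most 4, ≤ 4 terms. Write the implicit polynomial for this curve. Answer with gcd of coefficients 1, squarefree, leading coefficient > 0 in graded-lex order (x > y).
First, degree: the shape is more complex than any degree-2 curve, so deg p = 3.
Next, reading off the gridlines: one y-axis crossing is at y = 0; the x-axis gridline crossings are at x ∈ {-1, 0}.
Finally, these observations pin down the coefficients.

2*x^3 - 2*x*y^2 + y^3 + 2*x^2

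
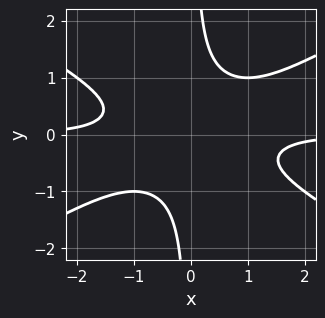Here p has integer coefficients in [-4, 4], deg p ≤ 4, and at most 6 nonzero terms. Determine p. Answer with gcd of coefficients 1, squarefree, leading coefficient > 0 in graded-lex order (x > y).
First, deg p = 4.
Then, reading off the gridlines: no x-intercept at any integer in the box; no y-intercept at any integer in the box.
Finally, assembling these constraints gives the stated polynomial.

x^3*y - 3*x*y^3 + y^2 + 1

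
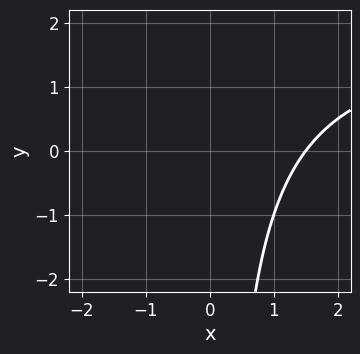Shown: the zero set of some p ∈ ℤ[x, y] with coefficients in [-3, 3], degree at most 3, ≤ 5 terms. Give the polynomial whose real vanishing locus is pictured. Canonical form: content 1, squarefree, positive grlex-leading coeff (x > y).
x*y - 2*x + 3

(a) Degree: the shape is more complex than any degree-1 curve, so deg p = 2.
(b) Against the integer gridlines: no y-intercept at any integer in the box.
(c) Solving for integer coefficients yields p as stated.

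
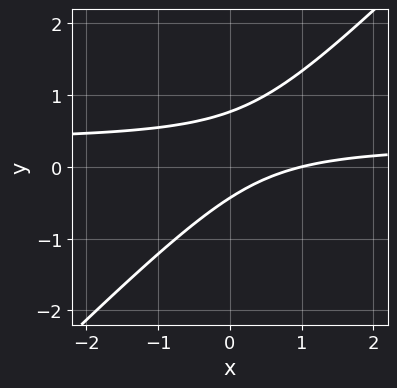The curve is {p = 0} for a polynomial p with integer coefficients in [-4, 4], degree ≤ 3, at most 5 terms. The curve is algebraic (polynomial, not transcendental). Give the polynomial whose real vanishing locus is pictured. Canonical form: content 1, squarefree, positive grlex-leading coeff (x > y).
Degree: no degree-1 curve has this shape, so deg p = 2.
Reading off the gridlines: it crosses the x-axis at the gridline x = 1.
These observations pin down the coefficients.

3*x*y - 3*y^2 - x + y + 1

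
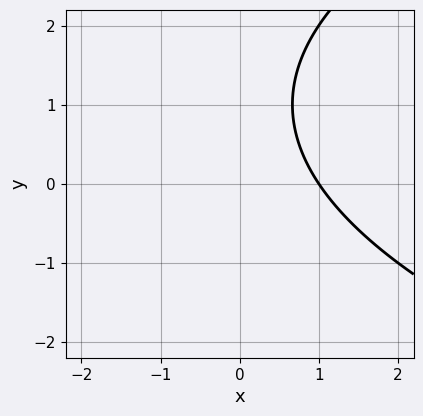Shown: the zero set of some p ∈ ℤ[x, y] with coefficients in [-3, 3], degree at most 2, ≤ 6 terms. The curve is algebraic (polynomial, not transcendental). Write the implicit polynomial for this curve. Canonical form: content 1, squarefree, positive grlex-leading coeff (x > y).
1. deg p = 2. A generic line meets the curve in up to 2 points.
2. Reading off the gridlines: it misses every integer gridline on the y-axis; one x-axis crossing is at x = 1.
3. Fitting integer coefficients to these (and the overall shape) gives p.

y^2 - 3*x - 2*y + 3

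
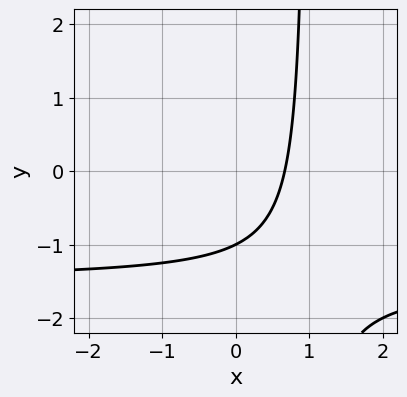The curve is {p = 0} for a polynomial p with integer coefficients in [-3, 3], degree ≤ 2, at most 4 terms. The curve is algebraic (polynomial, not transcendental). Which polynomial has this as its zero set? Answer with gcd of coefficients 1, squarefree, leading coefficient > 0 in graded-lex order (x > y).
2*x*y + 3*x - 2*y - 2

(a) Degree: a generic line meets the curve in up to 2 points, so deg p = 2.
(b) From the axis intercepts and sections: one y-axis crossing is at y = -1.
(c) Matching integer coefficients to the picture gives p.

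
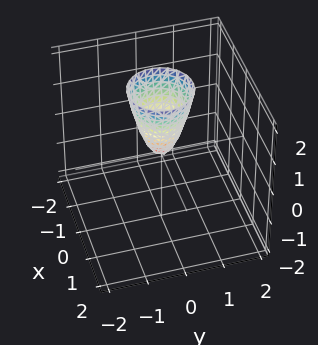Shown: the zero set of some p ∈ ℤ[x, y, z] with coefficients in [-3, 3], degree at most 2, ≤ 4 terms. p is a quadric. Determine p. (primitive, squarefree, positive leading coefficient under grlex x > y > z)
3*x^2 + 3*y^2 - z

Degree: a single bowl opening along one axis; a quadric, so deg p = 2.
Symmetry: every cross-section ⟂ z is a circle, so x, y appear only via x² + y².
Checking where it meets the axes: one y-axis crossing is at y = 0; a circular section at z = 1 has radius between 0 and 1; one z-axis crossing is at z = 0.
Putting this together gives p.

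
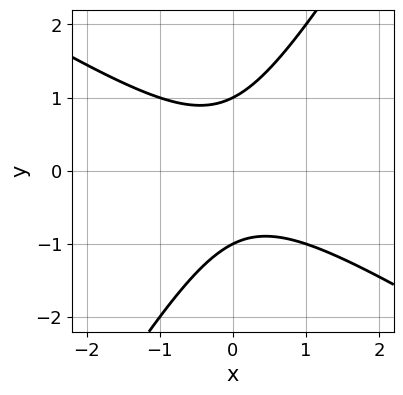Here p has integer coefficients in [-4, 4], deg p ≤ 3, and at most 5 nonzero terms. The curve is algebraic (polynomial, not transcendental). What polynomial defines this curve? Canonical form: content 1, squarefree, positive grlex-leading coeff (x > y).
x^2 + x*y - y^2 + 1

(a) The degree is 2 — the shape is more complex than any degree-1 curve.
(b) Reading off the gridlines: the curve avoids every integer x-axis point in the box; among the integer gridlines, it crosses the y-axis at y ∈ {-1, 1}.
(c) Assembling these constraints gives the stated polynomial.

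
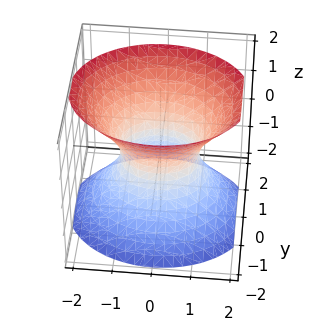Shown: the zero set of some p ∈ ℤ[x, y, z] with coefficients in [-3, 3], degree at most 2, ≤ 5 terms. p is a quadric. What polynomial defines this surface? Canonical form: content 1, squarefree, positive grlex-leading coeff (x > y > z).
2*x^2 + 3*y^2 - 2*z^2 - 2

(a) Degree: an hourglass — one-sheet hyperboloid; a quadric, so deg p = 2.
(b) Symmetries: it's symmetric under y → −y, forcing even powers of y; it's symmetric under z → −z, forcing even powers of z; mirror symmetry x ↦ −x ⇒ only even powers of x.
(c) Checking where it meets the axes: the x-axis gridline crossings are at x ∈ {-1, 1}; the surface avoids every integer z-axis point in the box.
(d) Matching integer coefficients to the picture gives p.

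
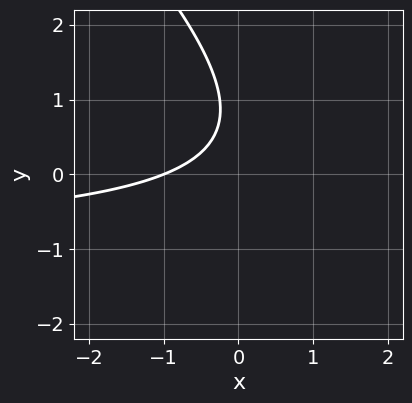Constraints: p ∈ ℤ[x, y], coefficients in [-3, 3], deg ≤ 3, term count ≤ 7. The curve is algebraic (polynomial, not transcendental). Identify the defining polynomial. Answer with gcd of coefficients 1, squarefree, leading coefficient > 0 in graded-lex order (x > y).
First, degree: the shape is more complex than any degree-1 curve, so deg p = 2.
Next, from the visible intercepts: one x-axis crossing is at x = -1; the curve avoids every integer y-axis point in the box.
Finally, matching integer coefficients to the picture gives p.

2*x*y + 2*y^2 + 2*x - 3*y + 2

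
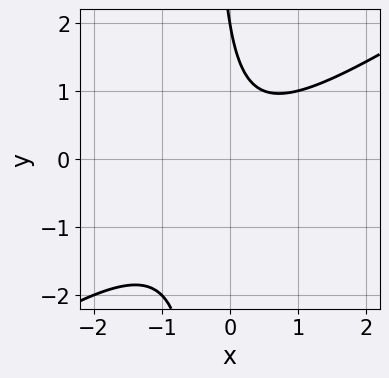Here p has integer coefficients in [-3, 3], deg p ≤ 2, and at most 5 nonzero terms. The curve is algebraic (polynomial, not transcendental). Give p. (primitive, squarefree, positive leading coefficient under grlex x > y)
First, degree: a generic line meets the curve in up to 2 points, so deg p = 2.
Next, checking where it meets the axes: it crosses the y-axis at the gridline y = 2; it misses every integer gridline on the x-axis.
Finally, solving for integer coefficients yields p as stated.

2*x^2 - 3*x*y - y + 2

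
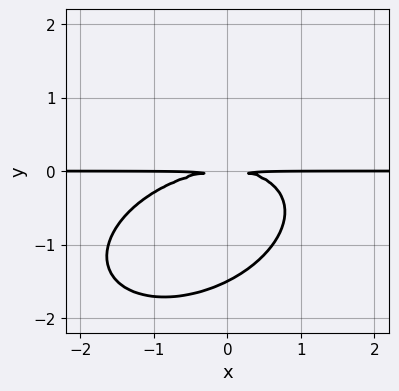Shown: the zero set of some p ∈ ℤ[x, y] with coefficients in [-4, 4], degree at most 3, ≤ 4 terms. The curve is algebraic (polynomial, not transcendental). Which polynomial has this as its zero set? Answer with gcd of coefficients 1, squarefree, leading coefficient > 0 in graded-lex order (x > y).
x^2*y - x*y^2 + 2*y^3 + 3*y^2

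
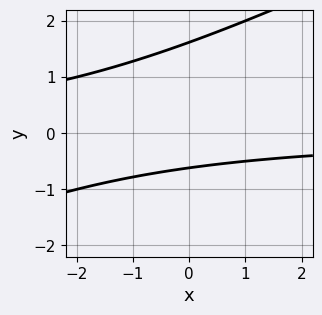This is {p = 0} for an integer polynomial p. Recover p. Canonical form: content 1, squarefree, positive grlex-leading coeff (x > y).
x*y - 2*y^2 + 2*y + 2

The degree is 2 — a generic line meets the curve in up to 2 points.
Observable constraints: it misses every integer gridline on the x-axis.
These observations pin down the coefficients.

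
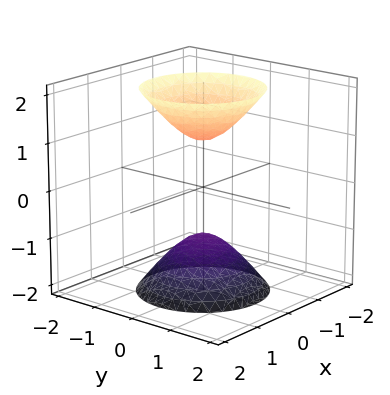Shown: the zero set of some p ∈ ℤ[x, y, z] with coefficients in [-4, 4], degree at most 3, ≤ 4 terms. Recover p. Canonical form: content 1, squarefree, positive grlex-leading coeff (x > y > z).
2*x^2 + 2*y^2 - z^2 + 1

First, there are 2 components.
Then, degree: the shape is more complex than any degree-1 surface, so deg p = 2.
Then, by symmetry, the surface is invariant under rotation about z: p = q(x² + y², z).
Then, from the visible intercepts: it misses every integer gridline on the y-axis; a circular section at z = 2 has radius between 1 and 2; no x-intercept at any integer in the box.
Finally, these observations pin down the coefficients.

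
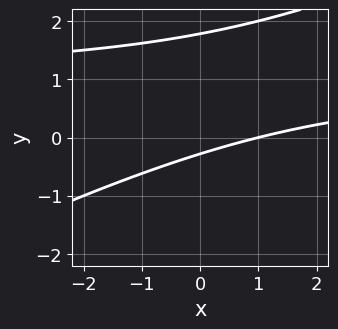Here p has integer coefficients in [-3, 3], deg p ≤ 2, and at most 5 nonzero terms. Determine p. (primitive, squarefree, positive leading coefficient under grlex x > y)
x*y - 2*y^2 - x + 3*y + 1

The degree is 2 — a generic line meets the curve in up to 2 points.
From the axis intercepts and sections: it crosses the x-axis at the gridline x = 1.
These observations pin down the coefficients.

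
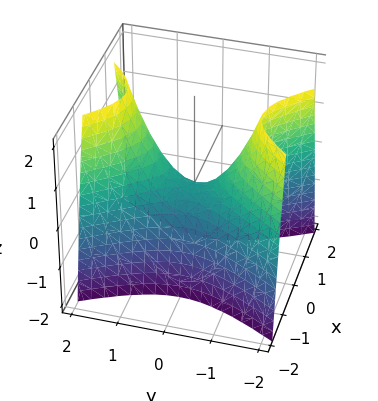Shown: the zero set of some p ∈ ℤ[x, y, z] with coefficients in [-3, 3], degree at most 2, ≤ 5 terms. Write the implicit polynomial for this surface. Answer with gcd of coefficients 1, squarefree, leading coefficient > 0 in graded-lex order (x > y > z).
(a) The degree is 2 — a hyperbolic paraboloid; a quadric.
(b) Symmetries: the y ↦ −y reflection is a symmetry, so y appears only in even powers; mirror symmetry x ↦ −x ⇒ only even powers of x.
(c) Reading off the gridlines: it crosses the y-axis at the gridline y = 0; one x-axis crossing is at x = 0; it meets the z-axis at z = 0 (among the integer gridlines).
(d) Solving for integer coefficients yields p as stated.

2*x^2 - y^2 + z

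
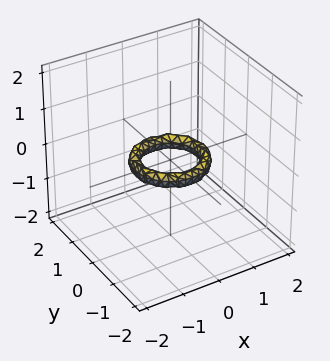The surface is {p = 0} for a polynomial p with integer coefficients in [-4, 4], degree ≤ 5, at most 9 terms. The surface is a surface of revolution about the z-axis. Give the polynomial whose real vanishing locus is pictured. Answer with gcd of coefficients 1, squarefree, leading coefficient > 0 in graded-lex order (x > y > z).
Degree: no degree-3 surface has this shape, so deg p = 4.
By symmetry, the surface is invariant under rotation about z: p = q(x² + y², z).
Checking where it meets the axes: among the integer gridlines, it crosses the x-axis at x ∈ {-1, 1}; a circular section at z = 0 has radius between 0 and 1; the y-axis gridline crossings are at y ∈ {-1, 1}; no z-intercept at any integer in the box.
These observations pin down the coefficients.

2*x^4 + 4*x^2*y^2 + 2*y^4 - 3*x^2 - 3*y^2 + 3*z^2 + 1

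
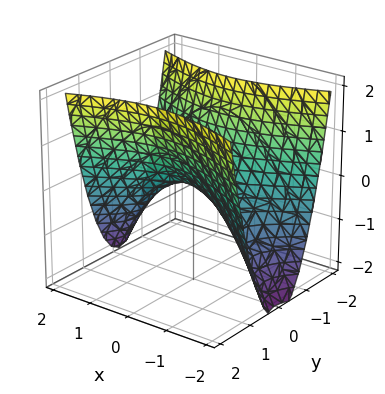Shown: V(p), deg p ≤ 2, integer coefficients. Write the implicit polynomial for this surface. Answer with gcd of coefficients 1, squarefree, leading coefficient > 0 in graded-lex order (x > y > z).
x^2 - 3*y^2 + 2*z

(a) Degree: a saddle surface; a quadric, so deg p = 2.
(b) Symmetries: the y ↦ −y reflection is a symmetry, so y appears only in even powers; mirror symmetry x ↦ −x ⇒ only even powers of x.
(c) Reading off the gridlines: one z-axis crossing is at z = 0; it crosses the x-axis at the gridline x = 0.
(d) These observations pin down the coefficients.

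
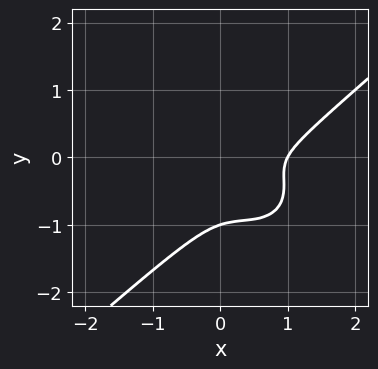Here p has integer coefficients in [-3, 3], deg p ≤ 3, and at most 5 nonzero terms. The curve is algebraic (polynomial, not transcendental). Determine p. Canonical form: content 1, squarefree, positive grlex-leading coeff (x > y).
1. Degree: no degree-2 curve has this shape, so deg p = 3.
2. From the axis intercepts and sections: it crosses the x-axis at the gridline x = 1; one y-axis crossing is at y = -1.
3. Assembling these constraints gives the stated polynomial.

2*x^3 - 3*y^3 - 2*x^2 - x*y - 3*y^2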